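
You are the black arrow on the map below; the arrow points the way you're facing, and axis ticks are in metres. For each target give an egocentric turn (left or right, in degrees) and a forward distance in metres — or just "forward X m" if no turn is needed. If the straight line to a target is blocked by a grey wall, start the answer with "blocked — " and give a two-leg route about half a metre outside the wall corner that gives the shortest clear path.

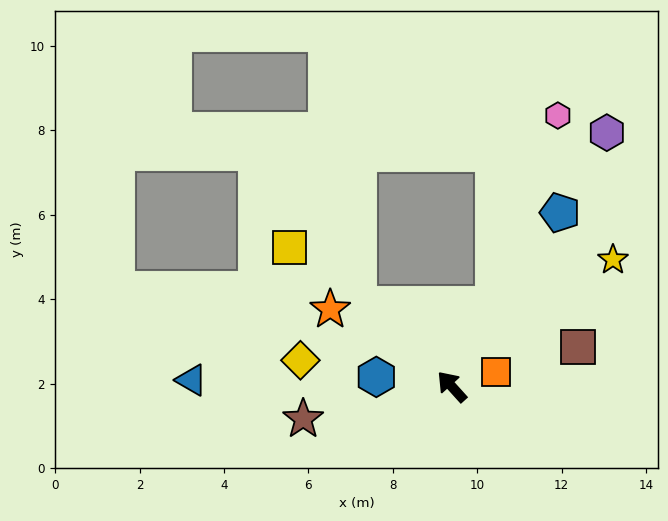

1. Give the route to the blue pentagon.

turn right 74°, forward 4.9 m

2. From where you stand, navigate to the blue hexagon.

turn left 41°, forward 1.8 m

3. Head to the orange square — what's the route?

turn right 114°, forward 1.1 m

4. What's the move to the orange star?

turn left 16°, forward 3.4 m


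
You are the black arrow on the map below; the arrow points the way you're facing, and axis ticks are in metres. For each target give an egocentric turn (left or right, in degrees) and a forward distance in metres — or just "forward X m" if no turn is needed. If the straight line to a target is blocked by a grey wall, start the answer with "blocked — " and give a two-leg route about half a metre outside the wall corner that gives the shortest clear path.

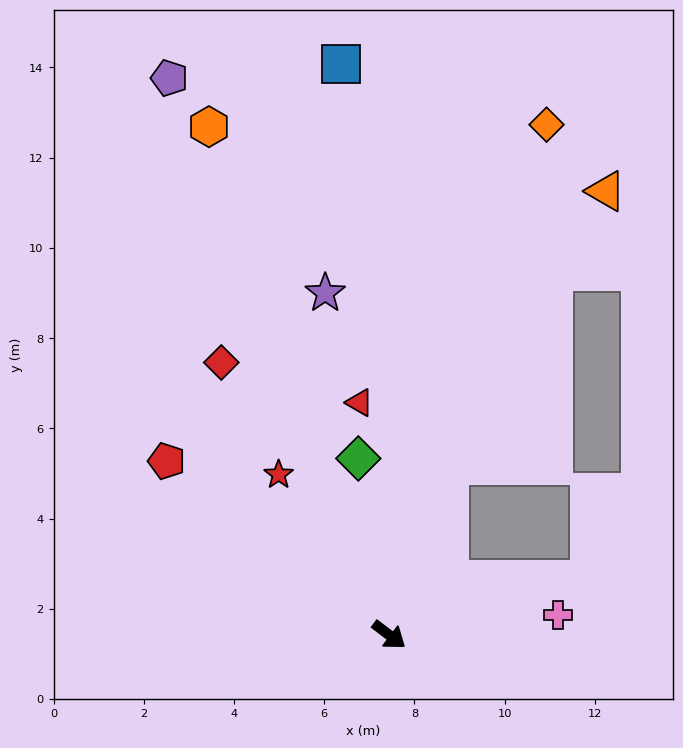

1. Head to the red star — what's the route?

turn left 162°, forward 4.3 m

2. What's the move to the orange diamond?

turn left 110°, forward 11.8 m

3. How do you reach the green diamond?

turn left 137°, forward 4.0 m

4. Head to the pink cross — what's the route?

turn left 44°, forward 3.8 m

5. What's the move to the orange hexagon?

turn left 147°, forward 12.0 m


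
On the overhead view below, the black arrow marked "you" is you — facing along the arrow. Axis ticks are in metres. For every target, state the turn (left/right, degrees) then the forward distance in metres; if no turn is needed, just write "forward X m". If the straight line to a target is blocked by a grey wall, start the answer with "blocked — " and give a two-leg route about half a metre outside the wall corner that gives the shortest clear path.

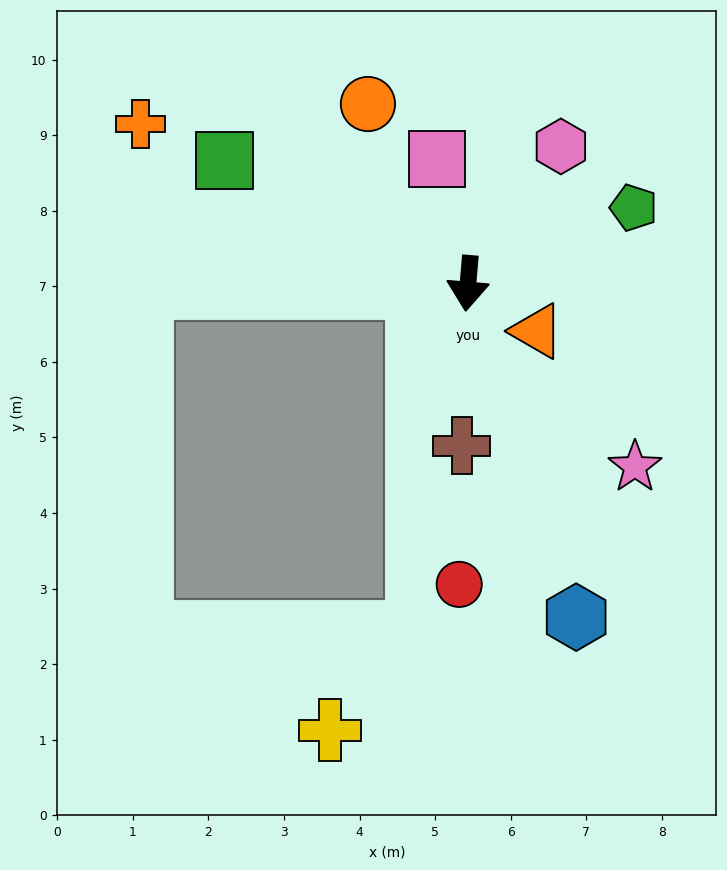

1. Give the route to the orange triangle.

turn left 60°, forward 1.1 m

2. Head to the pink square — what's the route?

turn right 161°, forward 1.7 m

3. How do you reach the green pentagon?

turn left 119°, forward 2.4 m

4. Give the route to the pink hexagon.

turn left 151°, forward 2.2 m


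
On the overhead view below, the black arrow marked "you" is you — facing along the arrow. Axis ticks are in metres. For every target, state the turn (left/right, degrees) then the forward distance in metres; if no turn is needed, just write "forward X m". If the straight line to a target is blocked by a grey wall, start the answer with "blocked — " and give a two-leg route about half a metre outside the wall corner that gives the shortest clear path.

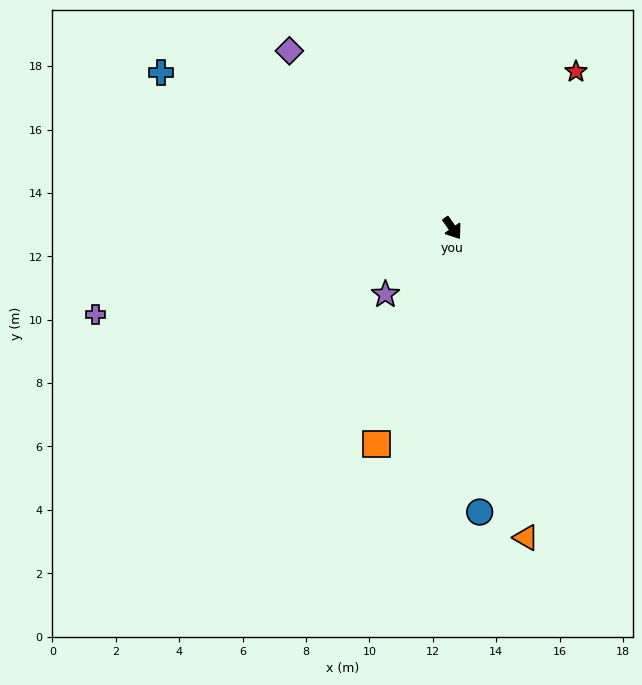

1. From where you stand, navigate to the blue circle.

turn right 29°, forward 9.0 m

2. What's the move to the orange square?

turn right 54°, forward 7.2 m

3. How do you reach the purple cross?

turn right 111°, forward 11.6 m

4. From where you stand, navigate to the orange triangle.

turn right 22°, forward 10.0 m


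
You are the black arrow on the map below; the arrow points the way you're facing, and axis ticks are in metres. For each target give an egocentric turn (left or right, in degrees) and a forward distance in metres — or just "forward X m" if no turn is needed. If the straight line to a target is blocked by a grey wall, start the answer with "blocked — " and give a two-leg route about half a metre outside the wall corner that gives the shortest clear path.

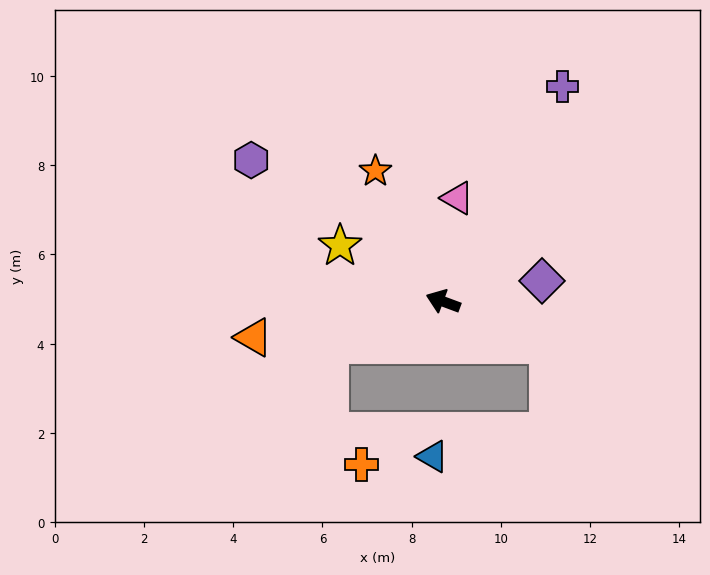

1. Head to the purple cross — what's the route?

turn right 99°, forward 5.5 m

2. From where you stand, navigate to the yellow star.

turn right 8°, forward 2.6 m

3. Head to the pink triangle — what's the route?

turn right 77°, forward 2.3 m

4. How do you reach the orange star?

turn right 42°, forward 3.3 m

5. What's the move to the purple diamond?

turn right 148°, forward 2.3 m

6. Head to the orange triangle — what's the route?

turn left 31°, forward 4.3 m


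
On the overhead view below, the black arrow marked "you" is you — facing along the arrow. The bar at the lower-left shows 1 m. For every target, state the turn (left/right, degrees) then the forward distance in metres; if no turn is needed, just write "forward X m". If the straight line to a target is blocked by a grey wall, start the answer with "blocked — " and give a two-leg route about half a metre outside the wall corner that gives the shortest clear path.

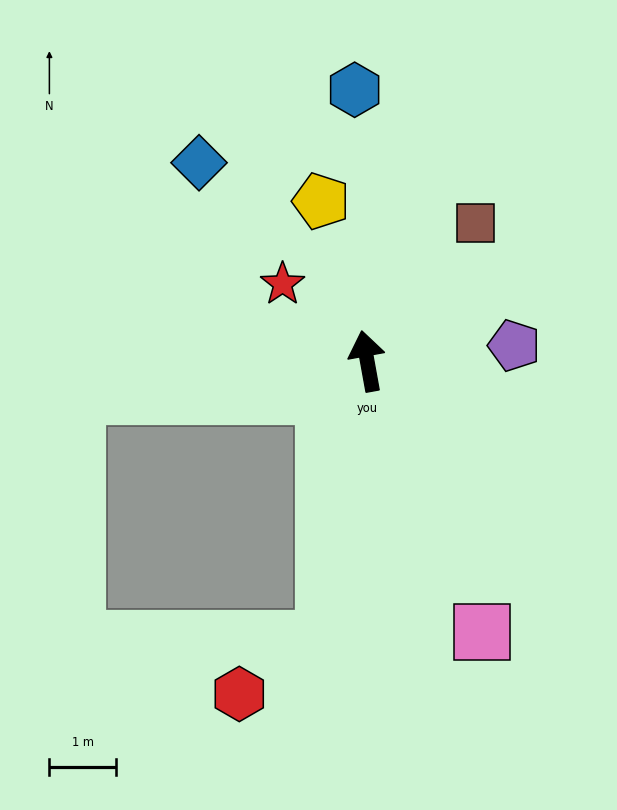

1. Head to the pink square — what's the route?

turn right 167°, forward 4.4 m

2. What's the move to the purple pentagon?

turn right 94°, forward 2.2 m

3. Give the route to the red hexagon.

blocked — turn left 161°, forward 4.2 m, then turn right 49°, forward 1.5 m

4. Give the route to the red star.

turn left 37°, forward 1.7 m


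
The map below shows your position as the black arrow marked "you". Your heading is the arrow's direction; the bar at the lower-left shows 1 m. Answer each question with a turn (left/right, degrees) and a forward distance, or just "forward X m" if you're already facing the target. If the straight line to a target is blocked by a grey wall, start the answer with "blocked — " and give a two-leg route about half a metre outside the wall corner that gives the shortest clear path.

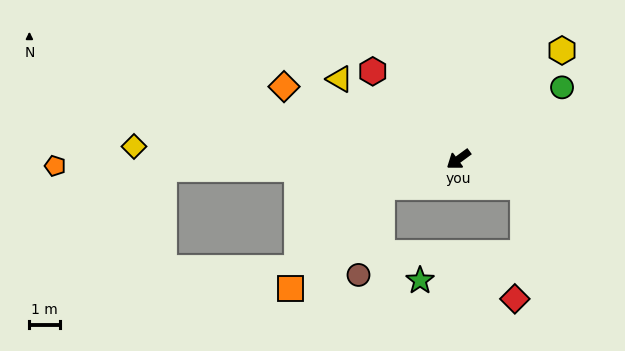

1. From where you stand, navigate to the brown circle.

blocked — turn right 16°, forward 2.6 m, then turn left 54°, forward 3.0 m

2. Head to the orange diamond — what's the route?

turn right 59°, forward 6.2 m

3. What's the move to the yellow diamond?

turn right 39°, forward 10.6 m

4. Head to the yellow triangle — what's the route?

turn right 70°, forward 4.7 m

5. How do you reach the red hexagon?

turn right 82°, forward 4.0 m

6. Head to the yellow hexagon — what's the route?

turn right 170°, forward 4.9 m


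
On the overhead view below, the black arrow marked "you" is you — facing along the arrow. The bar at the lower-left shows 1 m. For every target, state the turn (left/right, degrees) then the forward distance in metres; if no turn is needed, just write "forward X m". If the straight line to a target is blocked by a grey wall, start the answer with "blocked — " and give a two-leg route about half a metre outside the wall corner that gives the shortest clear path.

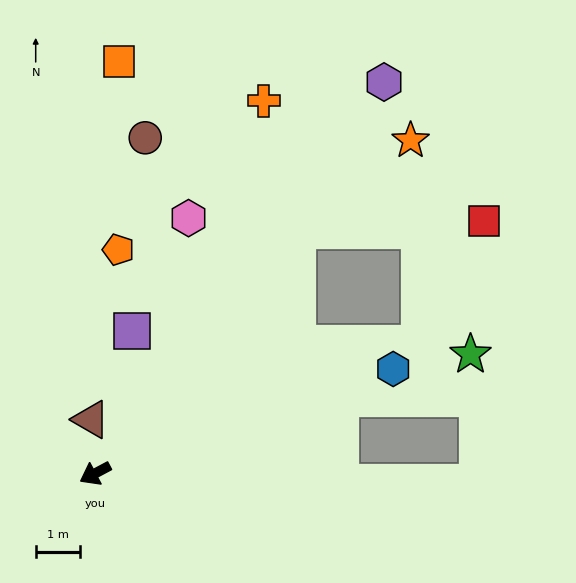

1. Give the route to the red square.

blocked — turn right 158°, forward 7.1 m, then turn right 47°, forward 4.2 m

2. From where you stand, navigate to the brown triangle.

turn right 114°, forward 1.2 m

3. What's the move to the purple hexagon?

turn right 154°, forward 11.0 m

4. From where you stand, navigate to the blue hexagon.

turn left 171°, forward 7.1 m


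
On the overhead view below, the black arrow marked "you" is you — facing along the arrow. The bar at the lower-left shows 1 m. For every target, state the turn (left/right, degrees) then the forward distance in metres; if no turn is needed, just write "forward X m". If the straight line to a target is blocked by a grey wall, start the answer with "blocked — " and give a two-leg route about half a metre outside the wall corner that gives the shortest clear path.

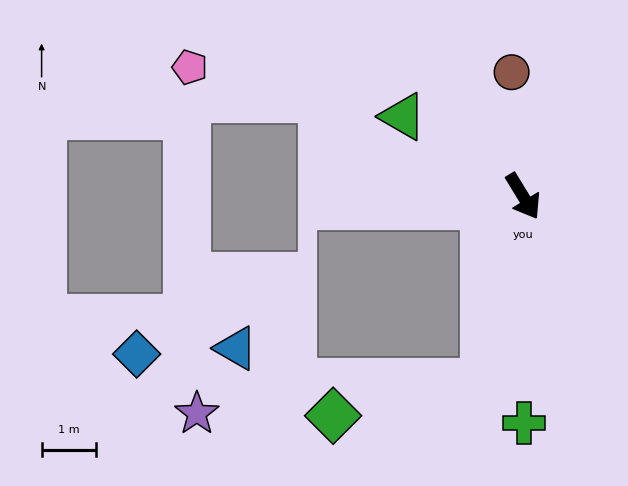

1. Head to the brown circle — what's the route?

turn left 154°, forward 2.3 m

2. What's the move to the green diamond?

blocked — turn right 43°, forward 3.5 m, then turn right 66°, forward 2.8 m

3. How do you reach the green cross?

turn right 31°, forward 4.2 m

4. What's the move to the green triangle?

turn right 155°, forward 2.7 m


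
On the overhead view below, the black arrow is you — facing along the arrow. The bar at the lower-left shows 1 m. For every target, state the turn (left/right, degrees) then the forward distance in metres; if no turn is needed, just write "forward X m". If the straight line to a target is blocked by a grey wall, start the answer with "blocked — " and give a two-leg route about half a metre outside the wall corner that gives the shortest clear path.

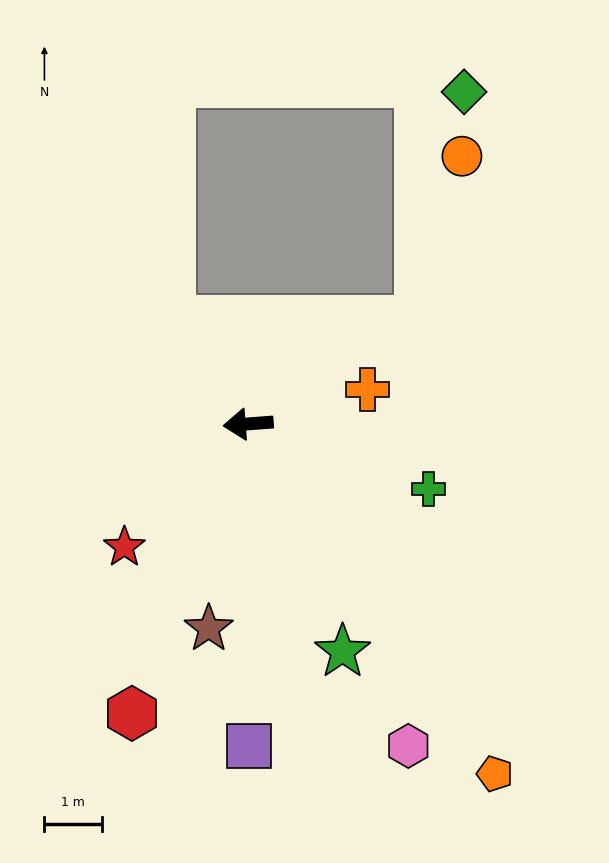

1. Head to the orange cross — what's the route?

turn right 168°, forward 2.2 m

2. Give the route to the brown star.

turn left 75°, forward 3.6 m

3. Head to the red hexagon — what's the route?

turn left 64°, forward 5.4 m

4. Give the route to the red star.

turn left 41°, forward 3.0 m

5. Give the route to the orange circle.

blocked — turn right 153°, forward 3.5 m, then turn left 44°, forward 2.9 m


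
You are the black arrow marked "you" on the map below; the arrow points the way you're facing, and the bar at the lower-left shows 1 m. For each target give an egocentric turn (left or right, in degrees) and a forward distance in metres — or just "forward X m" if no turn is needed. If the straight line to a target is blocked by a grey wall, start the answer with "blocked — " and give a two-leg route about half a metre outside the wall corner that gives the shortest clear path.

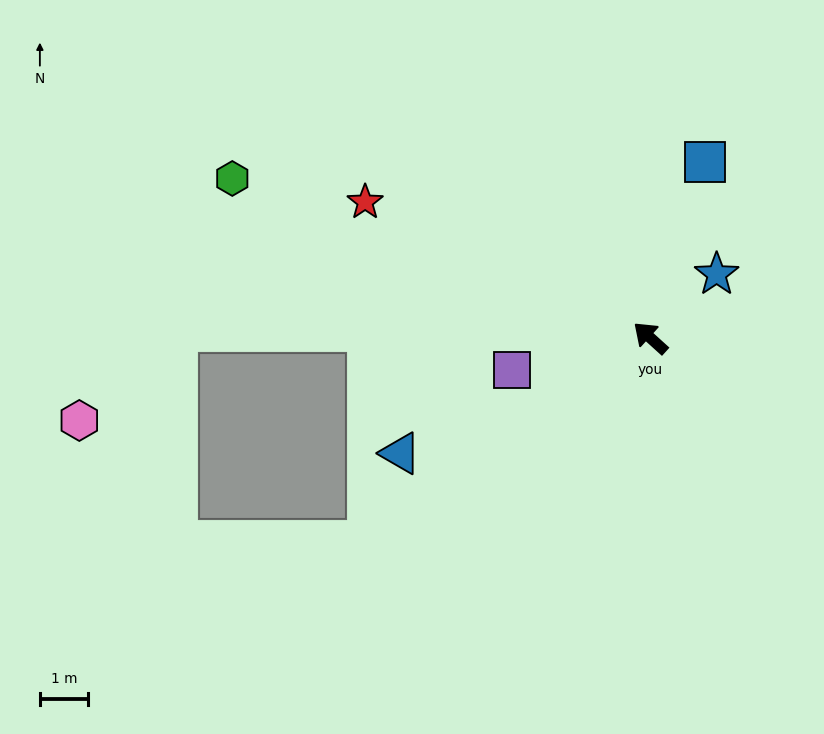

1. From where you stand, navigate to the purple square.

turn left 55°, forward 2.9 m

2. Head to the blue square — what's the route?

turn right 65°, forward 3.8 m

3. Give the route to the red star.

turn left 17°, forward 6.6 m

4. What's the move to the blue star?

turn right 94°, forward 1.9 m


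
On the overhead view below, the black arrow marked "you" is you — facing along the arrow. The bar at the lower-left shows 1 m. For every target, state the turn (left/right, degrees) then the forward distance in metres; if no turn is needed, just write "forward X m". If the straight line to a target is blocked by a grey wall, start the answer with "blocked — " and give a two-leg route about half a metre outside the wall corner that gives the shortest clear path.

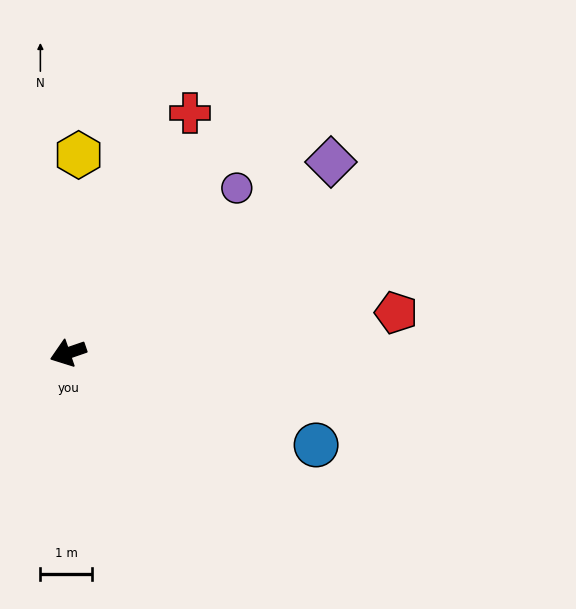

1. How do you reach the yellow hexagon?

turn right 112°, forward 3.9 m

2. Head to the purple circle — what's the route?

turn right 155°, forward 4.6 m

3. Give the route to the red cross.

turn right 136°, forward 5.2 m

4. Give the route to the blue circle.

turn left 141°, forward 5.1 m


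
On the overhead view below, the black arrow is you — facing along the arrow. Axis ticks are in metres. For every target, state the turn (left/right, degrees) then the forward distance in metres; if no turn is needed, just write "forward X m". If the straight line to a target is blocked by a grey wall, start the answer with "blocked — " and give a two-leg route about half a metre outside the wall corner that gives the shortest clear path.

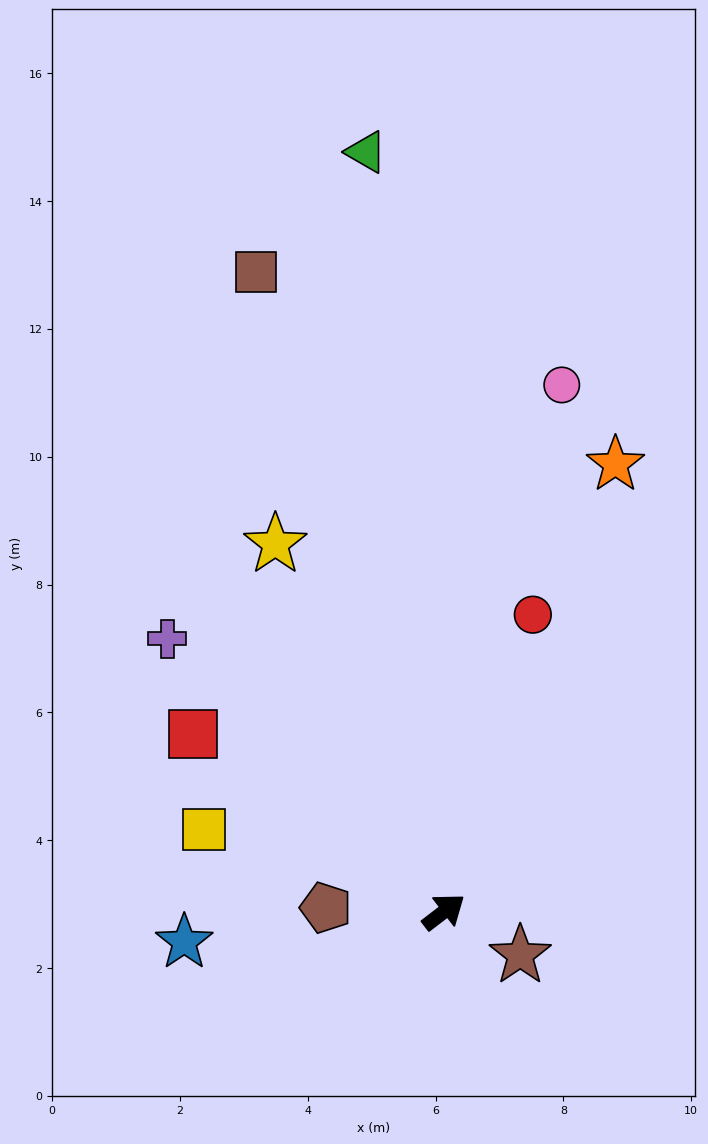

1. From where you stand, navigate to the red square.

turn left 107°, forward 4.8 m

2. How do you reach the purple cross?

turn left 98°, forward 6.1 m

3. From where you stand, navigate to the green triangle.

turn left 58°, forward 11.9 m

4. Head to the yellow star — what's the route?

turn left 77°, forward 6.3 m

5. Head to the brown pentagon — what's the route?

turn left 141°, forward 1.8 m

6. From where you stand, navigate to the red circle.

turn left 36°, forward 4.9 m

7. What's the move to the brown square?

turn left 69°, forward 10.4 m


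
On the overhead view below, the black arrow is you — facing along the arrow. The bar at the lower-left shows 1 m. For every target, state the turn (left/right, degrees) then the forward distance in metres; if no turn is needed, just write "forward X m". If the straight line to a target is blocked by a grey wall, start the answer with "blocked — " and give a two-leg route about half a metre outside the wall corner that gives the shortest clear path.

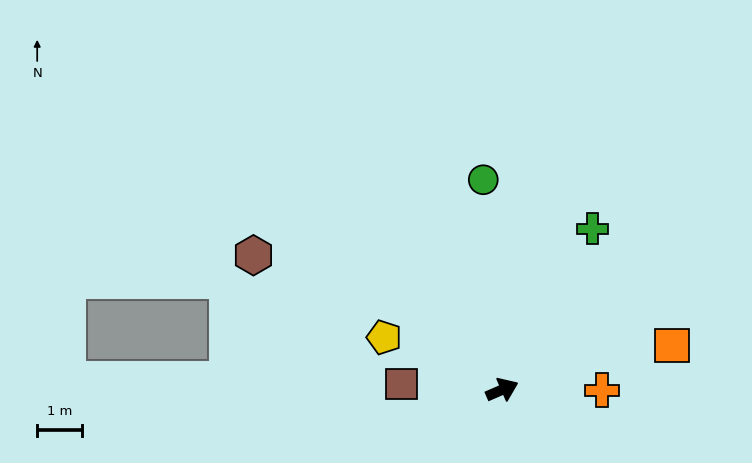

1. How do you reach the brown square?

turn left 153°, forward 2.3 m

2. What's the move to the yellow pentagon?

turn left 133°, forward 2.9 m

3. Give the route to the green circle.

turn left 72°, forward 4.7 m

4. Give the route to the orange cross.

turn right 24°, forward 2.2 m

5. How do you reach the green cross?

turn left 37°, forward 4.1 m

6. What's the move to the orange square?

turn right 9°, forward 3.9 m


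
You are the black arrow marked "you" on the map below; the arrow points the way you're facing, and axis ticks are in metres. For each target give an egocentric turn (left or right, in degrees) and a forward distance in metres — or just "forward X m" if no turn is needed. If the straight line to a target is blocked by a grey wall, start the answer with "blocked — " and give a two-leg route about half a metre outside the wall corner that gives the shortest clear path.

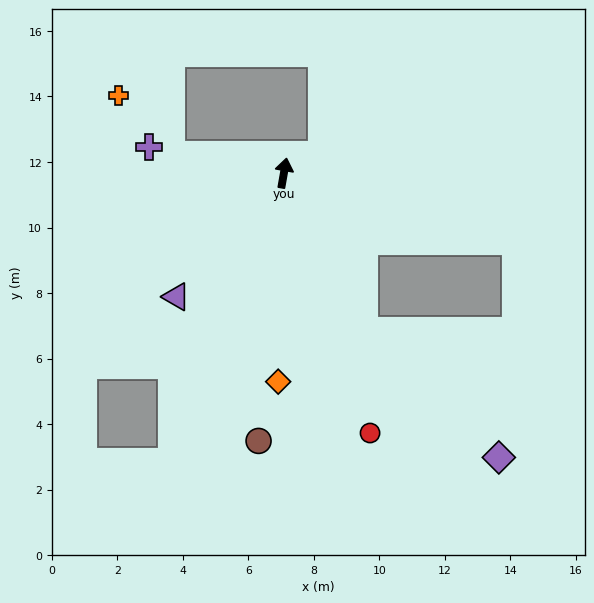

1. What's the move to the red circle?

turn right 152°, forward 8.4 m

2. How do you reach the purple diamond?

blocked — turn right 143°, forward 5.4 m, then turn left 20°, forward 5.6 m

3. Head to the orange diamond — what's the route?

turn right 172°, forward 6.4 m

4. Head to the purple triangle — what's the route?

turn left 149°, forward 5.0 m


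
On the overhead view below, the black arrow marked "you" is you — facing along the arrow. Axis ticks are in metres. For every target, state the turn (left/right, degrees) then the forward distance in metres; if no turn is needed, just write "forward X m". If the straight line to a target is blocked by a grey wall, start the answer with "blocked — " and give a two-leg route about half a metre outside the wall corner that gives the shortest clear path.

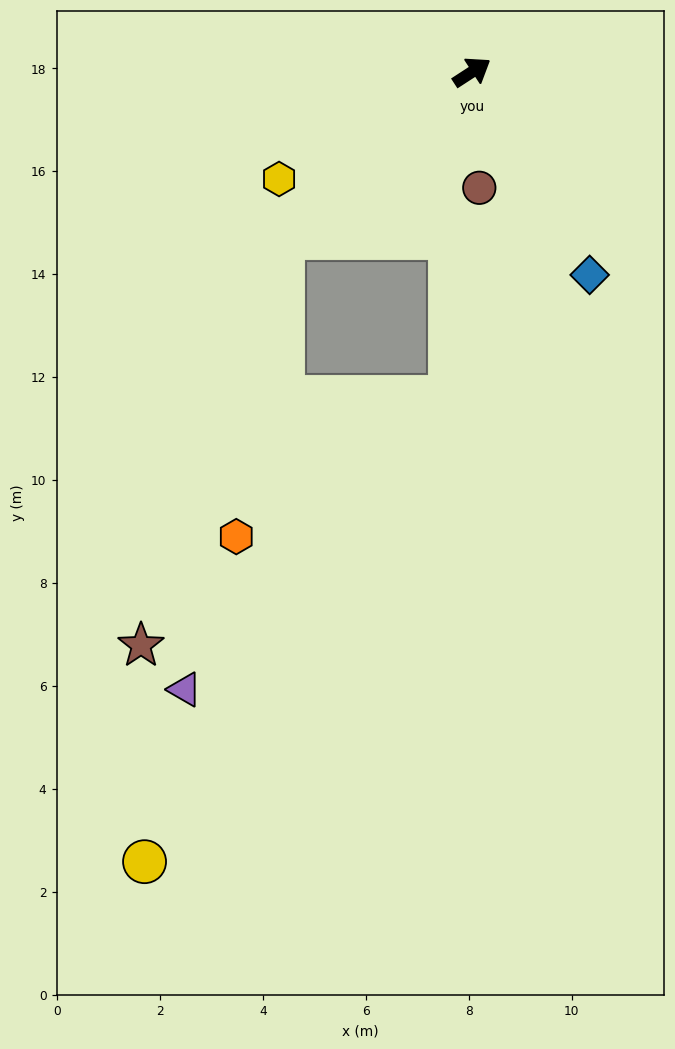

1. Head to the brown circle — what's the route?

turn right 119°, forward 2.3 m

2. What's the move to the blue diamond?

turn right 93°, forward 4.6 m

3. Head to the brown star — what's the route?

blocked — turn right 172°, forward 4.9 m, then turn left 30°, forward 8.4 m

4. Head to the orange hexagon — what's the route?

blocked — turn right 172°, forward 4.9 m, then turn left 40°, forward 5.9 m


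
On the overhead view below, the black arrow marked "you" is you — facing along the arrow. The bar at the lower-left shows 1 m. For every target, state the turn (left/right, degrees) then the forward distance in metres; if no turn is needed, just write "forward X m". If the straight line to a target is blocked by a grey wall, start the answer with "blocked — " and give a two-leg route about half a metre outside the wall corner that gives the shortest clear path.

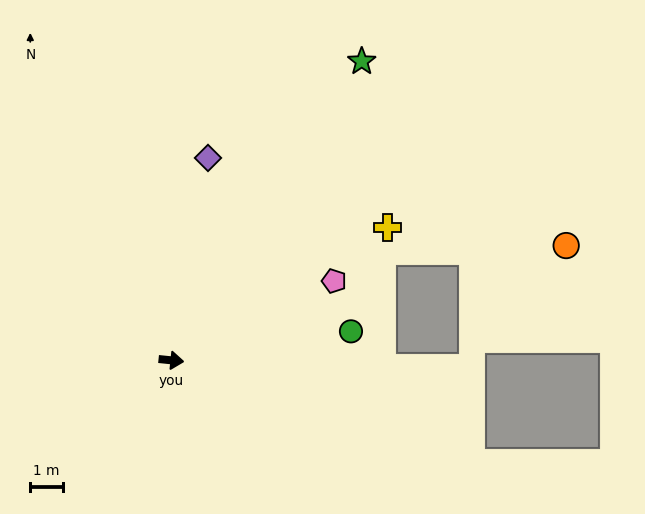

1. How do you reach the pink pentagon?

turn left 32°, forward 5.6 m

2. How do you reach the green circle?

turn left 15°, forward 5.6 m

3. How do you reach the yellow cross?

turn left 37°, forward 7.8 m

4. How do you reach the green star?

turn left 63°, forward 11.0 m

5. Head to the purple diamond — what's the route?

turn left 86°, forward 6.4 m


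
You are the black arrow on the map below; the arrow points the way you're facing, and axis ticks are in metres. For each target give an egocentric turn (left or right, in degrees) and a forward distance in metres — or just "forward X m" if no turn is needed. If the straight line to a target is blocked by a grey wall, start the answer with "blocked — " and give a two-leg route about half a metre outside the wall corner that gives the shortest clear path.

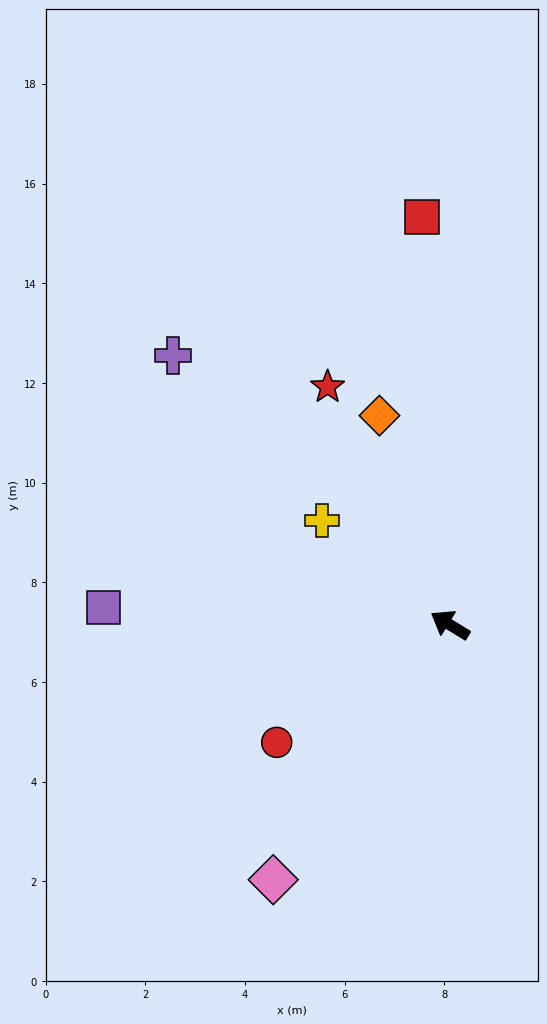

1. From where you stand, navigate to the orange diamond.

turn right 40°, forward 4.4 m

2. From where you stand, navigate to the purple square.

turn left 29°, forward 7.0 m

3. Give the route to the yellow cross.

turn right 8°, forward 3.3 m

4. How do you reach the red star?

turn right 31°, forward 5.4 m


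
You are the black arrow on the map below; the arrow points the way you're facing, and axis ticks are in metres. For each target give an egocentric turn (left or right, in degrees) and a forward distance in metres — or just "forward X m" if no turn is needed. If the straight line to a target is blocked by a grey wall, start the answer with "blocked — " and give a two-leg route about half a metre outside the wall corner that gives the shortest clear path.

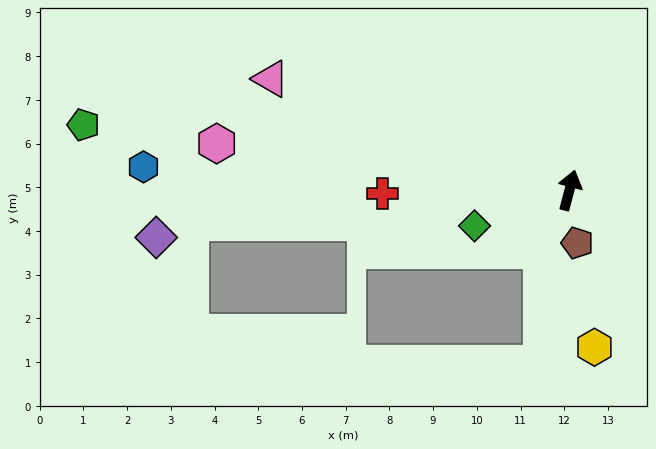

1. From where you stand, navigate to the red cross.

turn left 106°, forward 4.3 m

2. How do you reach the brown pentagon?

turn right 157°, forward 1.2 m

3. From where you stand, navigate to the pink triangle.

turn left 84°, forward 7.3 m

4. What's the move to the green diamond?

turn left 125°, forward 2.3 m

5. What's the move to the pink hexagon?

turn left 97°, forward 8.1 m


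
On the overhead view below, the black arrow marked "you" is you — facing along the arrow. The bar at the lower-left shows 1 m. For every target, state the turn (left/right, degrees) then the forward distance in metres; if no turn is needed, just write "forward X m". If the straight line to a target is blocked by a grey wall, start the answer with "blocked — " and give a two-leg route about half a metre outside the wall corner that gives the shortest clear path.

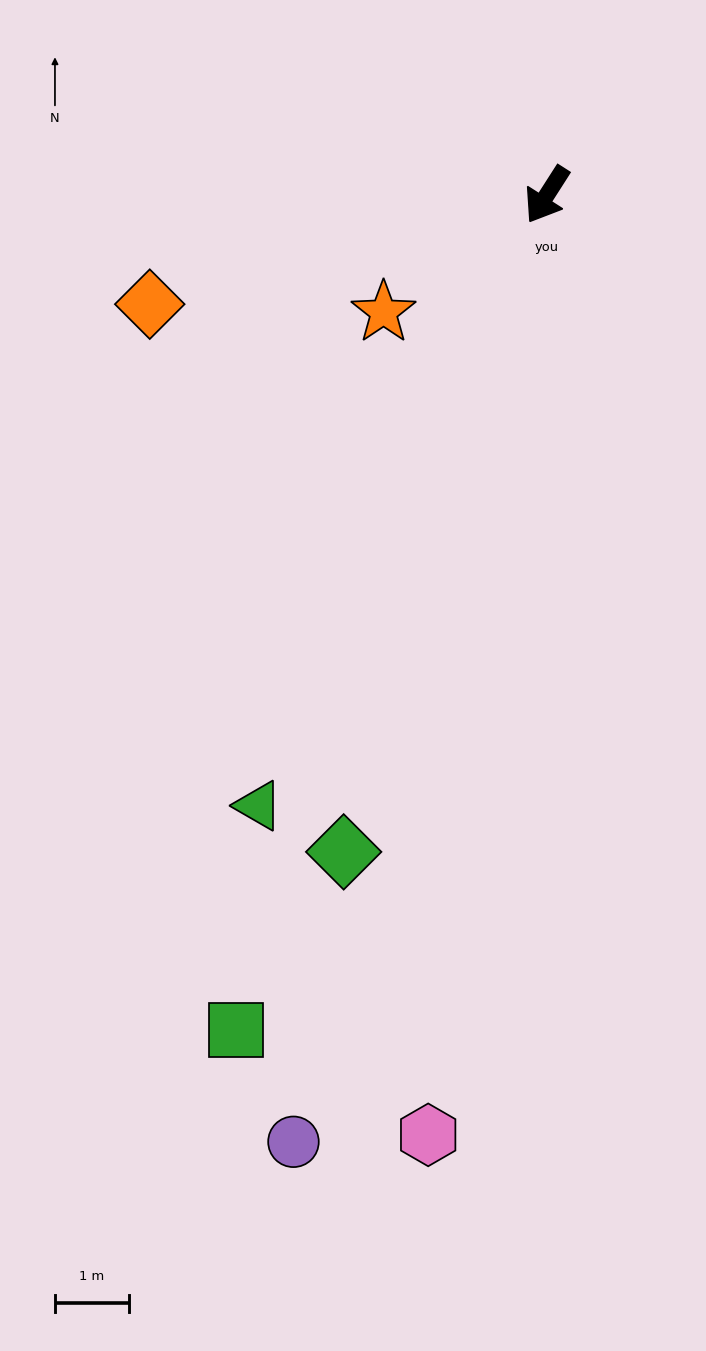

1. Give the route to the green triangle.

turn left 7°, forward 9.1 m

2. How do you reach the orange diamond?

turn right 42°, forward 5.5 m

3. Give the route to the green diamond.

turn left 15°, forward 9.3 m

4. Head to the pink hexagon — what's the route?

turn left 25°, forward 12.8 m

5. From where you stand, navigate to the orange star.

turn right 22°, forward 2.7 m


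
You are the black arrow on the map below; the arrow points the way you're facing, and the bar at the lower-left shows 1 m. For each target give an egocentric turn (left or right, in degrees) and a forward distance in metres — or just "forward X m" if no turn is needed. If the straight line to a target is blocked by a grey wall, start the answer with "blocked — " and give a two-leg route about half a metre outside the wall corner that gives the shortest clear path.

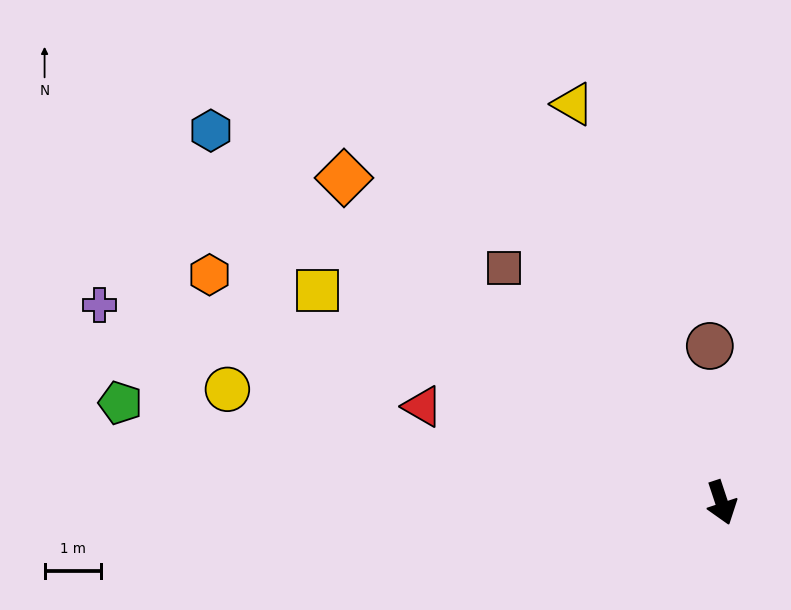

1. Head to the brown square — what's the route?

turn right 155°, forward 5.7 m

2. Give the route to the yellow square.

turn right 136°, forward 8.1 m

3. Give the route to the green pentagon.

turn right 118°, forward 10.8 m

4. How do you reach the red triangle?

turn right 126°, forward 5.6 m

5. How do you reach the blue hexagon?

turn right 144°, forward 11.2 m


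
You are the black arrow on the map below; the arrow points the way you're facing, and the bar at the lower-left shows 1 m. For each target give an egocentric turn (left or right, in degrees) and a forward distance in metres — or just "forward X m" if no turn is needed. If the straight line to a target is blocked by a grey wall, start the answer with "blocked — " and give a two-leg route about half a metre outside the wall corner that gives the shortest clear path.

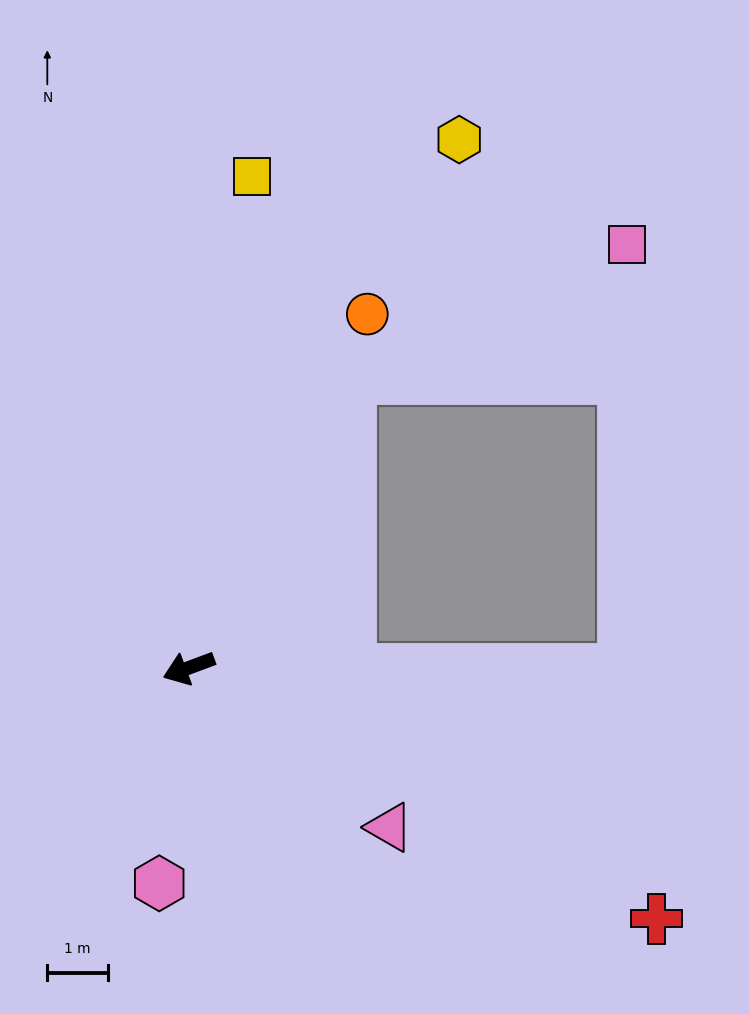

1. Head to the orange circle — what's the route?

turn right 137°, forward 6.6 m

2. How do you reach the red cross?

turn left 131°, forward 8.8 m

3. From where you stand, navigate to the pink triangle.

turn left 121°, forward 4.2 m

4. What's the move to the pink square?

blocked — turn right 140°, forward 5.5 m, then turn right 35°, forward 5.1 m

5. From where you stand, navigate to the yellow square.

turn right 118°, forward 8.2 m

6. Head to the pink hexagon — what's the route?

turn left 62°, forward 3.6 m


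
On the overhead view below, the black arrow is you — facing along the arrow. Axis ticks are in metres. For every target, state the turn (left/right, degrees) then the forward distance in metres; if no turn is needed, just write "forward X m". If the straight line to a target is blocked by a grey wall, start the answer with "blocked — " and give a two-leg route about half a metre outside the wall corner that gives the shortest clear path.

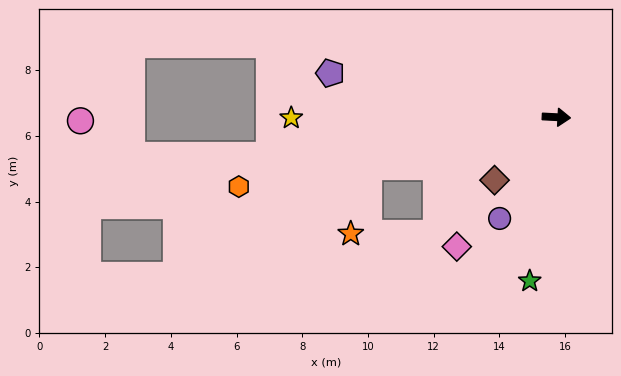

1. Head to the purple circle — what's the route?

turn right 116°, forward 3.5 m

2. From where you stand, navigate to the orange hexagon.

turn right 165°, forward 9.9 m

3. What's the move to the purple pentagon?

turn left 172°, forward 7.0 m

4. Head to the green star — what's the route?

turn right 96°, forward 5.1 m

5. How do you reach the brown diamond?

turn right 131°, forward 2.7 m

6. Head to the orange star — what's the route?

blocked — turn right 162°, forward 5.9 m, then turn left 60°, forward 2.1 m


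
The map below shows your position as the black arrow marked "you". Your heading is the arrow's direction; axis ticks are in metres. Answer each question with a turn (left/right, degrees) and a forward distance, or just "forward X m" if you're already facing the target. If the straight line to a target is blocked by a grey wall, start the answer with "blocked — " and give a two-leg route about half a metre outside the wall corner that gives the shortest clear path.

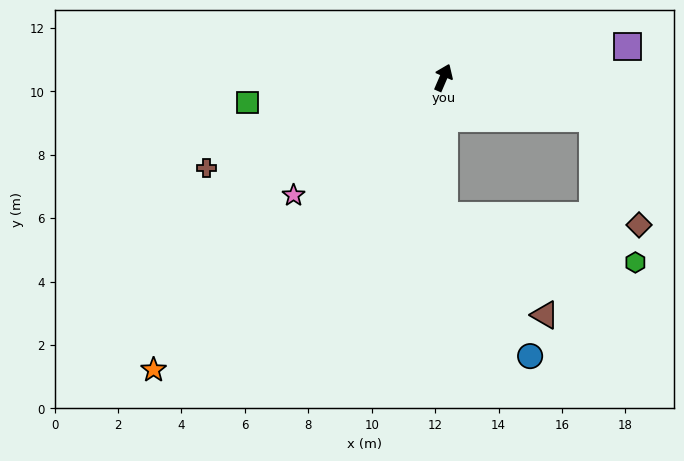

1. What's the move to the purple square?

turn right 57°, forward 5.9 m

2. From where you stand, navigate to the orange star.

turn left 159°, forward 13.0 m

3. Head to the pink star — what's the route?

turn left 151°, forward 6.0 m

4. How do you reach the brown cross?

turn left 134°, forward 8.0 m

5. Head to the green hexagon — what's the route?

blocked — turn right 156°, forward 4.3 m, then turn left 75°, forward 6.2 m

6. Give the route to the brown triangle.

blocked — turn right 156°, forward 4.3 m, then turn left 44°, forward 4.5 m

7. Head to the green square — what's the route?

turn left 120°, forward 6.2 m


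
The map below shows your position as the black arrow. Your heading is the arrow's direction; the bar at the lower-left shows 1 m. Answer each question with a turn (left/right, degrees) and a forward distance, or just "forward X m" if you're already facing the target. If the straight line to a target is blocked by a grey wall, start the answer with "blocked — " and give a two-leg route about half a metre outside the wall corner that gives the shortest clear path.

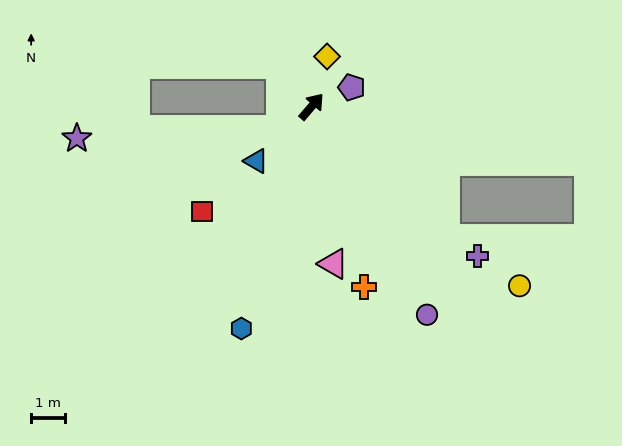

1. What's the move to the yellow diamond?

turn left 23°, forward 1.5 m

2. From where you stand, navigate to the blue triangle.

turn left 175°, forward 2.3 m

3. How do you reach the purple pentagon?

turn right 24°, forward 1.3 m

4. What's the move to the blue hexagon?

turn right 157°, forward 6.9 m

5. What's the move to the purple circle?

turn right 110°, forward 7.0 m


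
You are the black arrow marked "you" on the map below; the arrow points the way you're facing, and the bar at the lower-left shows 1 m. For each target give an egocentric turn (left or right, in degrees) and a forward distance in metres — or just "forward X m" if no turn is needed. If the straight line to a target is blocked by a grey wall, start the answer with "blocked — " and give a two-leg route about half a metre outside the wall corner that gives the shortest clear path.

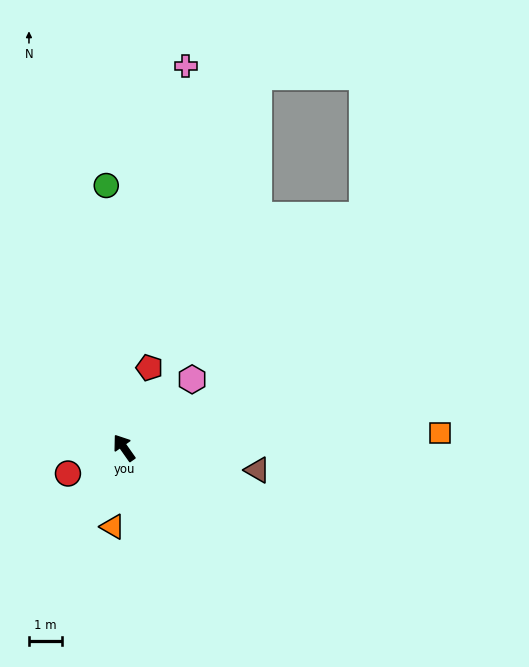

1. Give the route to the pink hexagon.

turn right 80°, forward 2.9 m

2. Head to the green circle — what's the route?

turn right 31°, forward 8.0 m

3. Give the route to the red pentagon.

turn right 53°, forward 2.6 m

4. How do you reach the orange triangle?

turn left 137°, forward 2.4 m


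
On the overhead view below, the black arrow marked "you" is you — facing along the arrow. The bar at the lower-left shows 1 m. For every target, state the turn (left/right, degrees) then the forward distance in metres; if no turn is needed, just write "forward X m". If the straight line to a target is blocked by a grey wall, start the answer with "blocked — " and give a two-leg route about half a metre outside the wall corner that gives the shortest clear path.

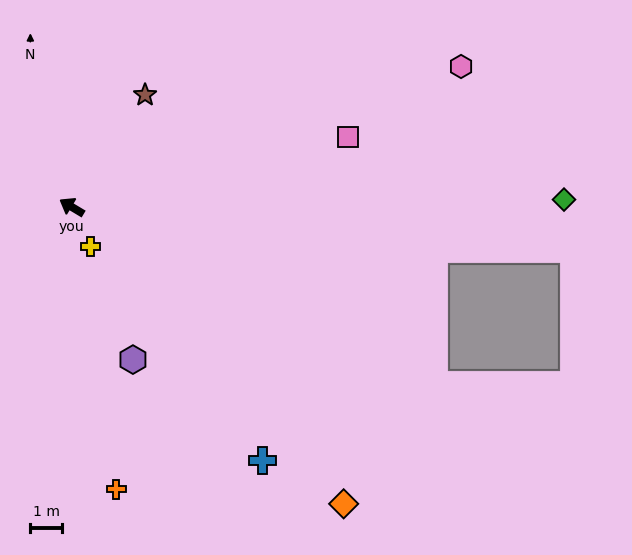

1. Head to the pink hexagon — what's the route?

turn right 129°, forward 12.9 m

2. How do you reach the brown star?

turn right 92°, forward 4.2 m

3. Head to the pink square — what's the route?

turn right 135°, forward 8.9 m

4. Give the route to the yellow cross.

turn left 147°, forward 1.4 m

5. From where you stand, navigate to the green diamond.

turn right 148°, forward 15.4 m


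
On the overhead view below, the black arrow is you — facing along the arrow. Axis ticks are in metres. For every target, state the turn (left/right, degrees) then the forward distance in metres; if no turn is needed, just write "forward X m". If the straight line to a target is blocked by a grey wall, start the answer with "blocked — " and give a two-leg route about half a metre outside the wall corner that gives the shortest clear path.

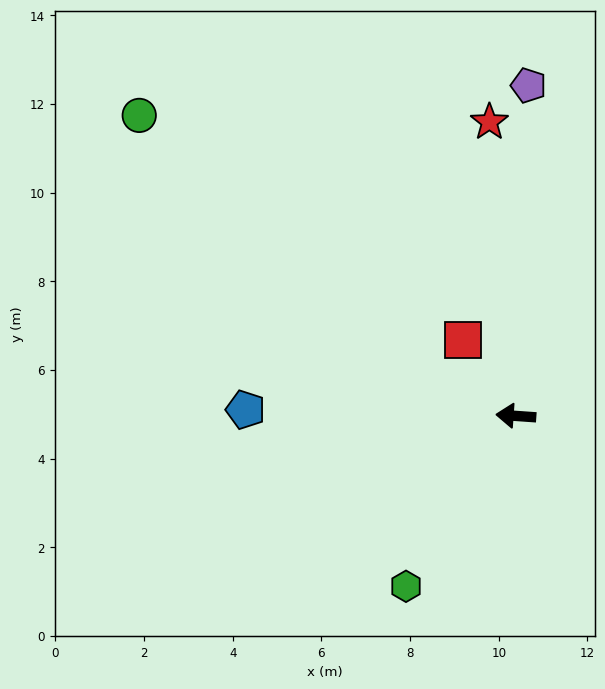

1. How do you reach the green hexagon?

turn left 61°, forward 4.6 m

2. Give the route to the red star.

turn right 81°, forward 6.7 m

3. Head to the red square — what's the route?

turn right 51°, forward 2.1 m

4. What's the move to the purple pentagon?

turn right 88°, forward 7.5 m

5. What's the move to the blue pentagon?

turn left 3°, forward 6.1 m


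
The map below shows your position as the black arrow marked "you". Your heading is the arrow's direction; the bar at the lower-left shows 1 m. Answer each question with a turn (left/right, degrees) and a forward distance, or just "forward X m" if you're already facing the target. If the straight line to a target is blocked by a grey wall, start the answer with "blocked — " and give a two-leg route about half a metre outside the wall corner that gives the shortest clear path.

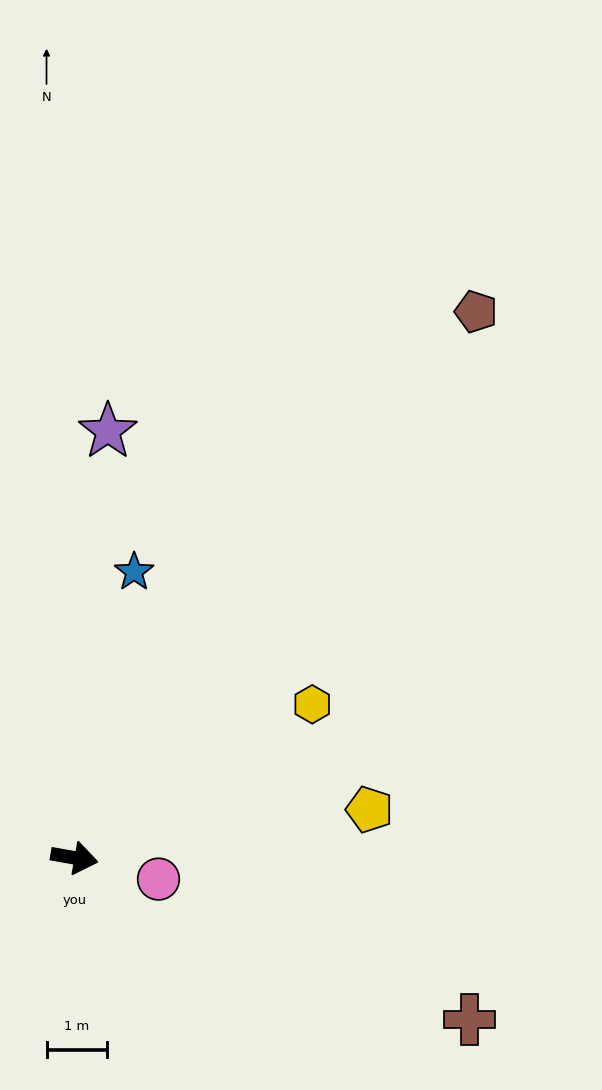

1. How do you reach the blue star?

turn left 88°, forward 4.9 m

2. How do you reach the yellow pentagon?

turn left 19°, forward 5.0 m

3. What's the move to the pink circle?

turn right 4°, forward 1.4 m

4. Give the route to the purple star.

turn left 96°, forward 7.1 m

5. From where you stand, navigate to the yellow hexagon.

turn left 43°, forward 4.7 m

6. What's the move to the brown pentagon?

turn left 64°, forward 11.3 m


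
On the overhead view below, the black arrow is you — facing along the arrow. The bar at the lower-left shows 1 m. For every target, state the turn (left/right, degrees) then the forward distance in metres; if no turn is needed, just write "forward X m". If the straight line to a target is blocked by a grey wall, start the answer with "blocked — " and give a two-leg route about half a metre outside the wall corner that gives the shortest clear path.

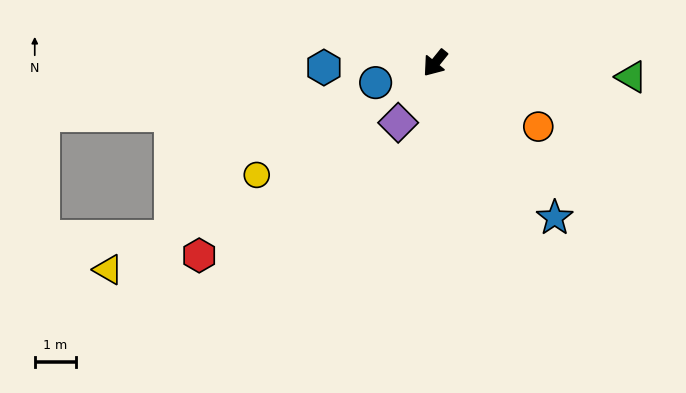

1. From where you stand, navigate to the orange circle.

turn left 97°, forward 3.0 m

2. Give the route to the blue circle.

turn right 33°, forward 1.5 m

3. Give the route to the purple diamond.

turn left 7°, forward 1.7 m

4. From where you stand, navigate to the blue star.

turn left 77°, forward 4.8 m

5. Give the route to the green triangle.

turn left 125°, forward 4.8 m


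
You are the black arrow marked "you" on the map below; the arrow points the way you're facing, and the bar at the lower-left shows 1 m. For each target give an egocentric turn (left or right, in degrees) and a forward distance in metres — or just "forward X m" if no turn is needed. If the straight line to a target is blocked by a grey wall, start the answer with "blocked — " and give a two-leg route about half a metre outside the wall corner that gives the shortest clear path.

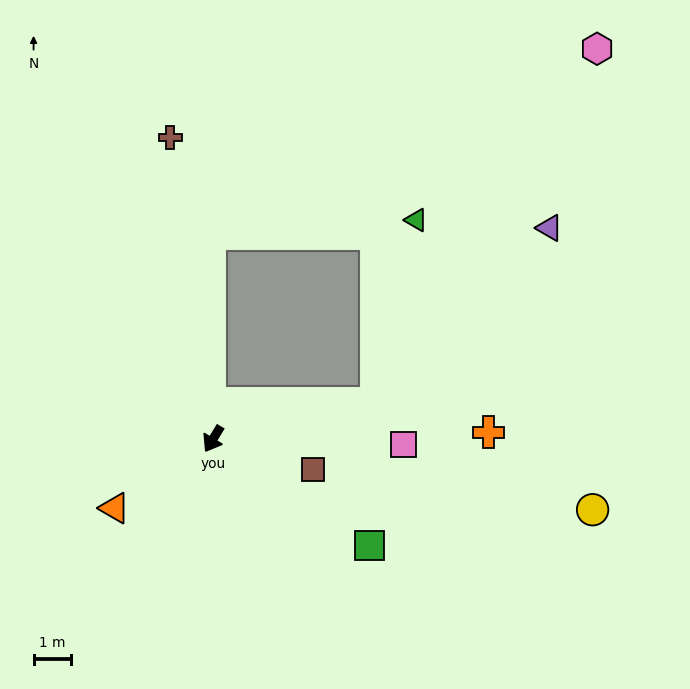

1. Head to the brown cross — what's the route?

turn right 141°, forward 8.0 m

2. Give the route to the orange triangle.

turn right 24°, forward 3.2 m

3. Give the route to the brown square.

turn left 104°, forward 2.8 m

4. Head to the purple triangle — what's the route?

blocked — turn left 134°, forward 4.4 m, then turn left 33°, forward 6.5 m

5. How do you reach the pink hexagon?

blocked — turn left 134°, forward 4.4 m, then turn left 45°, forward 11.0 m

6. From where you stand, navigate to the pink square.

turn left 120°, forward 5.0 m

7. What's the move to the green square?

turn left 87°, forward 5.0 m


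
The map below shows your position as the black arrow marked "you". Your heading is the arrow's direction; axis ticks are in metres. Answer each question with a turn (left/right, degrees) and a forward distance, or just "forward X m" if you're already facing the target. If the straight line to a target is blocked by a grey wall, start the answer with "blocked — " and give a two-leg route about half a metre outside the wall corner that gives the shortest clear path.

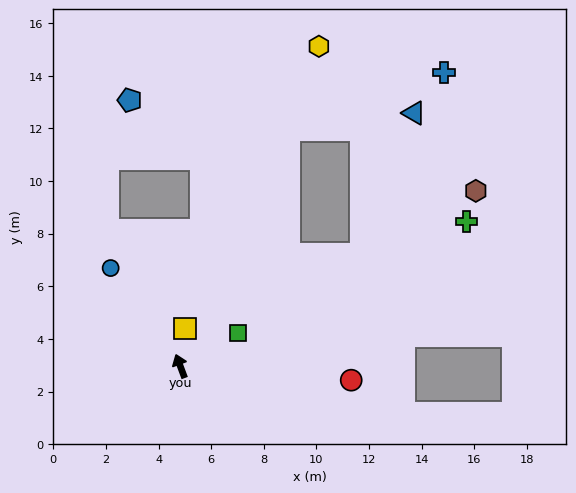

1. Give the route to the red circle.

turn right 115°, forward 6.5 m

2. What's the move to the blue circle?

turn left 15°, forward 4.6 m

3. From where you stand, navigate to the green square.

turn right 81°, forward 2.5 m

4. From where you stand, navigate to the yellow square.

turn right 28°, forward 1.4 m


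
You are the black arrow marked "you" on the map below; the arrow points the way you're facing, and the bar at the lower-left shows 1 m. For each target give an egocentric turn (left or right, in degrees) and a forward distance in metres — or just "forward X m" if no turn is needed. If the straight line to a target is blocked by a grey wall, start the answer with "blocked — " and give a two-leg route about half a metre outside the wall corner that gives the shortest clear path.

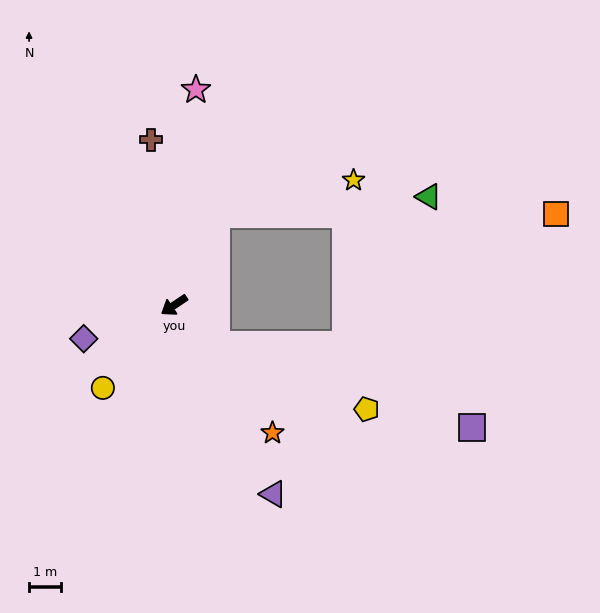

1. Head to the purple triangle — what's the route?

turn left 84°, forward 6.8 m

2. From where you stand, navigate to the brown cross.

turn right 116°, forward 5.3 m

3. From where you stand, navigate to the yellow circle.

turn left 15°, forward 3.5 m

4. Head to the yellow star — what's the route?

blocked — turn right 149°, forward 3.2 m, then turn right 51°, forward 4.5 m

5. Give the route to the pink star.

turn right 130°, forward 6.9 m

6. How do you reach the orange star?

turn left 94°, forward 5.1 m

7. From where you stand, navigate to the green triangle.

blocked — turn right 149°, forward 3.2 m, then turn right 60°, forward 6.7 m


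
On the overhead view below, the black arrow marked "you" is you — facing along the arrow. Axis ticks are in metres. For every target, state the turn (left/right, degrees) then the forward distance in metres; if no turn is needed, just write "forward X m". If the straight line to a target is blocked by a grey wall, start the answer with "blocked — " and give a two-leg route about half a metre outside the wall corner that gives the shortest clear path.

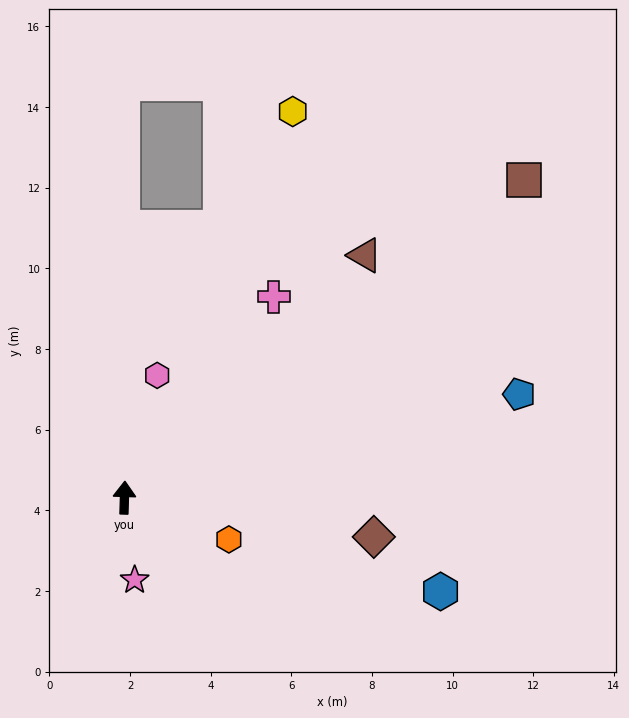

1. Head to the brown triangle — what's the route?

turn right 43°, forward 8.5 m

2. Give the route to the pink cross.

turn right 35°, forward 6.2 m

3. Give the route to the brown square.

turn right 50°, forward 12.6 m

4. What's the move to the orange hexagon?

turn right 110°, forward 2.8 m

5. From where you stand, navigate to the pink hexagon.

turn right 13°, forward 3.1 m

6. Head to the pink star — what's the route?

turn right 171°, forward 2.1 m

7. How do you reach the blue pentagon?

turn right 74°, forward 10.1 m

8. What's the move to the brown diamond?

turn right 97°, forward 6.3 m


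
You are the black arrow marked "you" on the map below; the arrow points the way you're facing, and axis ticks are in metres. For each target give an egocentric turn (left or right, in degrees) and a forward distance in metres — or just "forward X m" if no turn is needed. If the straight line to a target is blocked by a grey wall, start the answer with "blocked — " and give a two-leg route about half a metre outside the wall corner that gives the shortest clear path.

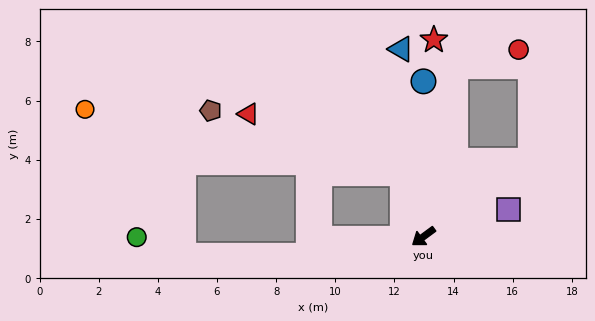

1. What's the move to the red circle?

blocked — turn right 137°, forward 5.9 m, then turn right 64°, forward 2.2 m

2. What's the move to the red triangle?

blocked — turn right 108°, forward 2.2 m, then turn left 50°, forward 5.6 m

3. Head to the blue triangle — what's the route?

turn right 120°, forward 6.4 m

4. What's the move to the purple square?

turn left 161°, forward 3.0 m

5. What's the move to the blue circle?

turn right 126°, forward 5.3 m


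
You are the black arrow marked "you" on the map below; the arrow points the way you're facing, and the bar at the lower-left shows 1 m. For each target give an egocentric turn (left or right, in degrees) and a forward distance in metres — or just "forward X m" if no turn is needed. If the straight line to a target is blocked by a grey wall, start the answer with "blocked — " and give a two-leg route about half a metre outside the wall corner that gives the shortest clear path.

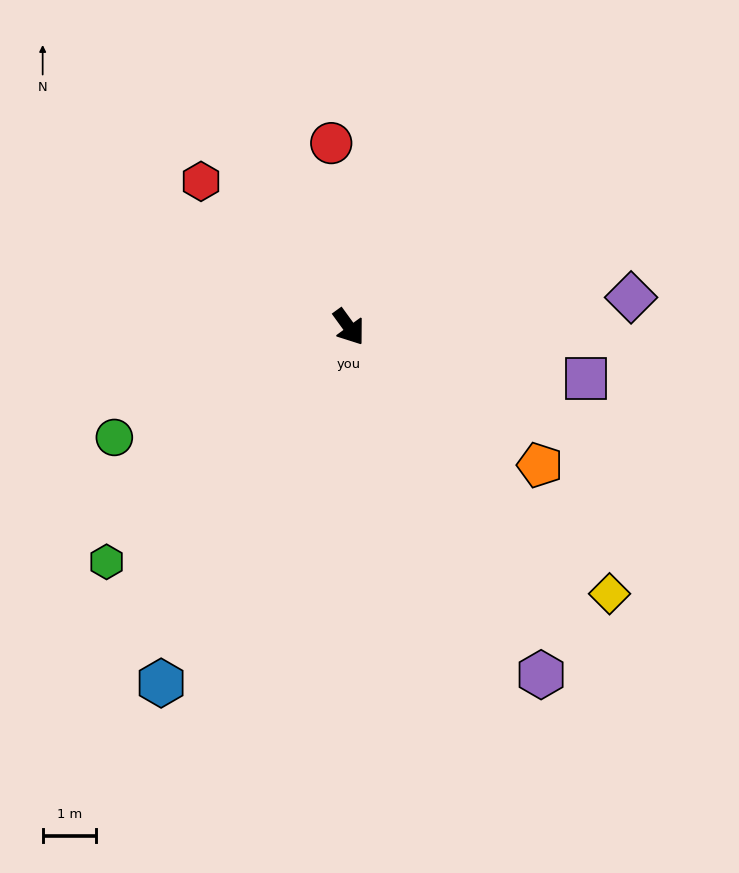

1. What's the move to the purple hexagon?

turn right 7°, forward 7.4 m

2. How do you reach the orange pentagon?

turn left 18°, forward 4.4 m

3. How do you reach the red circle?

turn left 150°, forward 3.4 m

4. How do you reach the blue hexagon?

turn right 64°, forward 7.5 m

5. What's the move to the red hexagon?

turn right 171°, forward 3.9 m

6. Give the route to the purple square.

turn left 42°, forward 4.5 m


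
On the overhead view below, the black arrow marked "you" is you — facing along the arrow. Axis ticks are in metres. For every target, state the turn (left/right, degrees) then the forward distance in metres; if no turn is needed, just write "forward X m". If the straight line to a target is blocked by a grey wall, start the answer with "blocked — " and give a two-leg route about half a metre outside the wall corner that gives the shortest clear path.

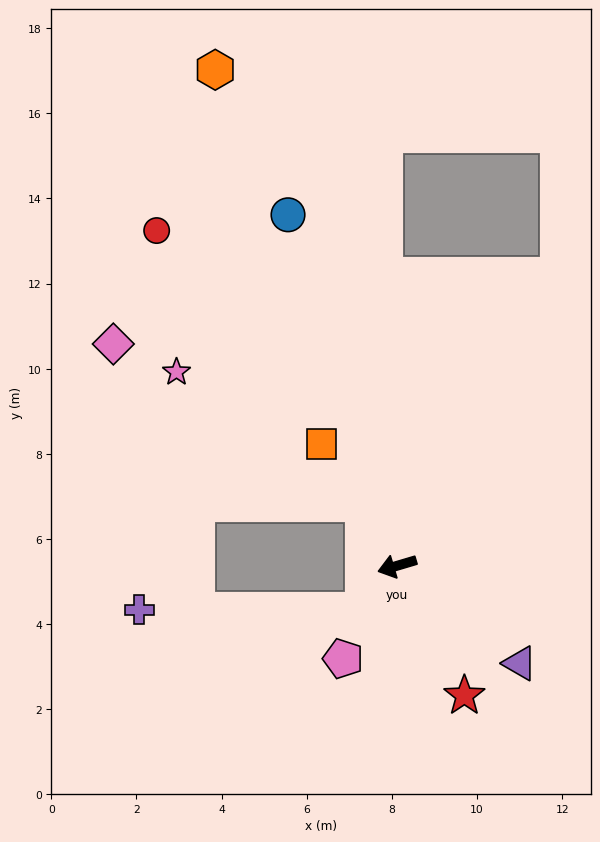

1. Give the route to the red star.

turn left 101°, forward 3.4 m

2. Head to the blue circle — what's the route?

turn right 89°, forward 8.6 m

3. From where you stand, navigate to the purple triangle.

turn left 125°, forward 3.7 m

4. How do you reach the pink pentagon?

turn left 43°, forward 2.5 m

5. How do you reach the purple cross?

blocked — turn left 36°, forward 1.3 m, then turn right 53°, forward 5.3 m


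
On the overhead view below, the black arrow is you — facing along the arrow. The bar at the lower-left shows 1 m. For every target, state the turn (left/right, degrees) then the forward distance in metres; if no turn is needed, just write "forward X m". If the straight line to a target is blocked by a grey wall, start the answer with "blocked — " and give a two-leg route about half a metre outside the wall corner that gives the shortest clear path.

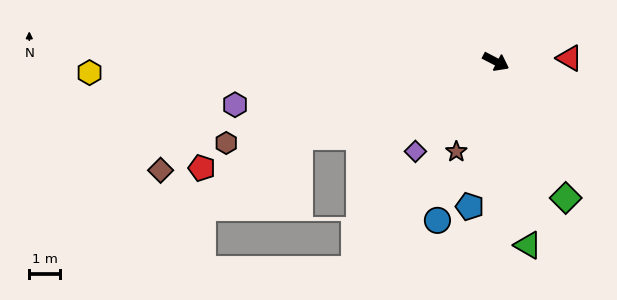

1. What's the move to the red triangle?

turn left 30°, forward 2.4 m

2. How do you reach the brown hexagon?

turn right 136°, forward 9.1 m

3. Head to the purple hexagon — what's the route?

turn right 143°, forward 8.5 m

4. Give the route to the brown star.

turn right 86°, forward 3.2 m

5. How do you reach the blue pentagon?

turn right 73°, forward 4.8 m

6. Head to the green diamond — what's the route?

turn right 35°, forward 4.9 m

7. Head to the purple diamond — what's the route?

turn right 104°, forward 3.9 m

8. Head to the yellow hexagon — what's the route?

turn right 151°, forward 13.1 m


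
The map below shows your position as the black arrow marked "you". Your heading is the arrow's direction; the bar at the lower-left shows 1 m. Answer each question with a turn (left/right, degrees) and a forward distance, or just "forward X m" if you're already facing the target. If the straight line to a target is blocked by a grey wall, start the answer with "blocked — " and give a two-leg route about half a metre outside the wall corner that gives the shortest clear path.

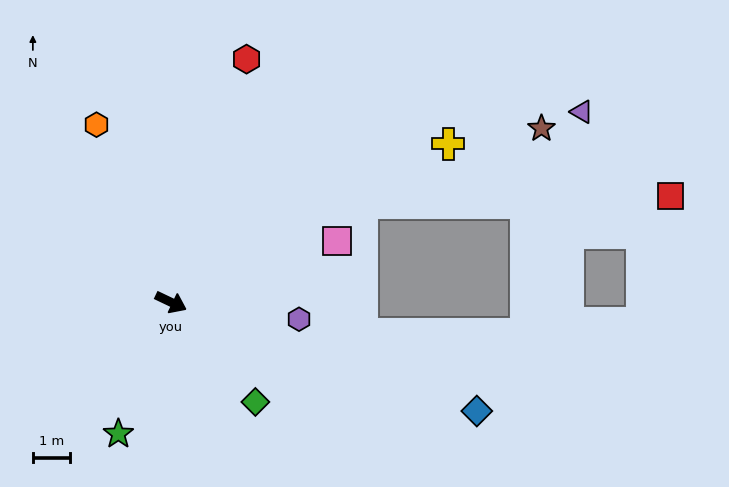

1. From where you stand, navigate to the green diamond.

turn right 24°, forward 3.5 m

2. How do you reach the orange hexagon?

turn left 138°, forward 5.1 m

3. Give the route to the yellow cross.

turn left 55°, forward 8.5 m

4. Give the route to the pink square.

turn left 46°, forward 4.7 m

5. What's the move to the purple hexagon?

turn left 18°, forward 3.5 m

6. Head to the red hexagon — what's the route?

turn left 98°, forward 6.8 m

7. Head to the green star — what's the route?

turn right 86°, forward 3.8 m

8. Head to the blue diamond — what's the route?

turn left 6°, forward 8.7 m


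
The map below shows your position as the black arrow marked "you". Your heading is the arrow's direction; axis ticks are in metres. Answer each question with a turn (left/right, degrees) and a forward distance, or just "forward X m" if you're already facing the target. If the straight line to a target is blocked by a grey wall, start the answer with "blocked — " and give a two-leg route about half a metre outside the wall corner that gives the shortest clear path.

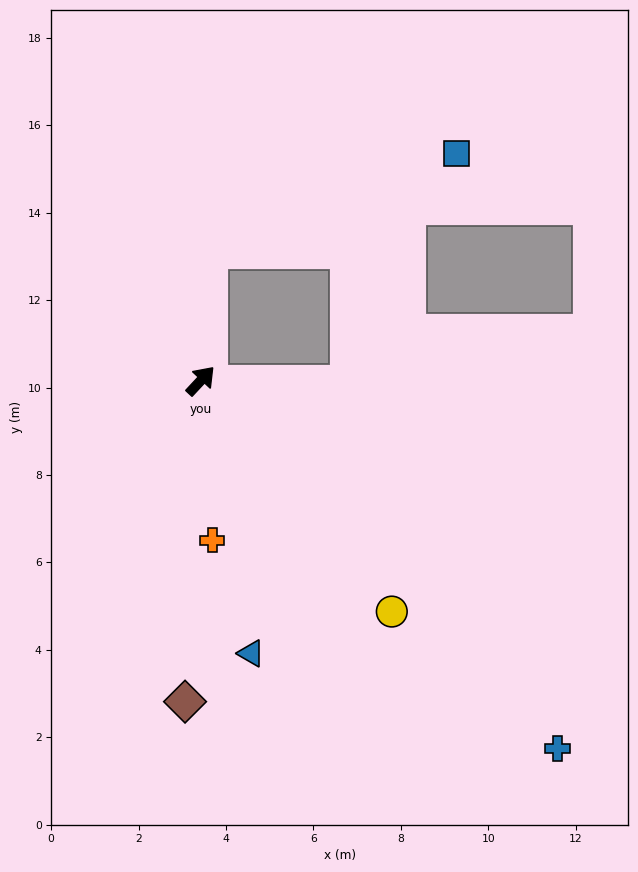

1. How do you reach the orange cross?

turn right 133°, forward 3.7 m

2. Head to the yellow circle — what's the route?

turn right 97°, forward 6.9 m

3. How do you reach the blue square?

blocked — turn left 39°, forward 3.0 m, then turn right 65°, forward 6.1 m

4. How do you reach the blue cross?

turn right 93°, forward 11.7 m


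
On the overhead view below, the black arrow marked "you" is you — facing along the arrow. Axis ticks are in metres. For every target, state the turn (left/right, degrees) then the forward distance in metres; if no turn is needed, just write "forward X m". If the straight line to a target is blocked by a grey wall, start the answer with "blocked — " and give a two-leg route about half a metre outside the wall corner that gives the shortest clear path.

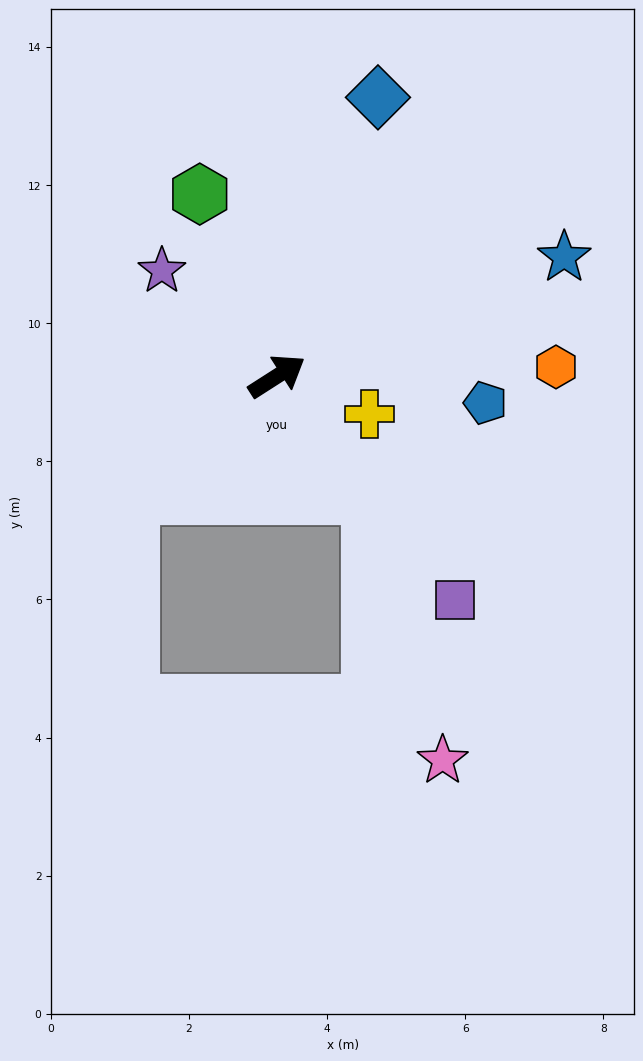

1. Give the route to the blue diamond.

turn left 37°, forward 4.3 m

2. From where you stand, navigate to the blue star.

turn right 10°, forward 4.5 m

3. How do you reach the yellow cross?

turn right 55°, forward 1.5 m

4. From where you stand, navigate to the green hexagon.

turn left 80°, forward 2.9 m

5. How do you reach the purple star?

turn left 105°, forward 2.3 m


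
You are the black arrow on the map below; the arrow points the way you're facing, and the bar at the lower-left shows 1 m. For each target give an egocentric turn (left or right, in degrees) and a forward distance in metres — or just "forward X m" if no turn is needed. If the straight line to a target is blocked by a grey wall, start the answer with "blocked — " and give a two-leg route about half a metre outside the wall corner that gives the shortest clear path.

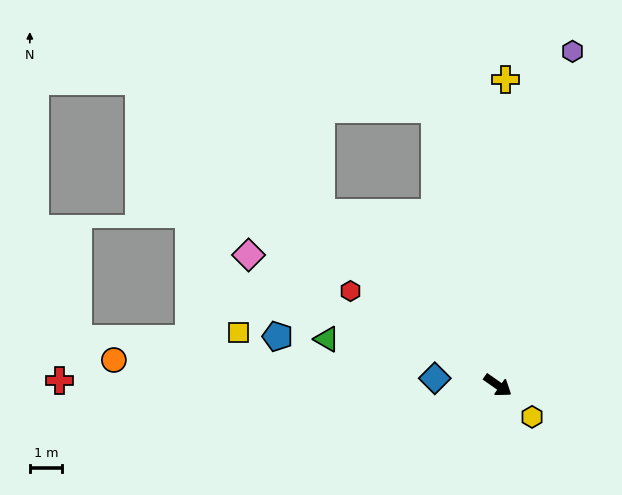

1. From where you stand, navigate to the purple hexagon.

turn left 112°, forward 10.5 m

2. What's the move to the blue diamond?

turn right 151°, forward 1.9 m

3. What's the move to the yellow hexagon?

turn right 8°, forward 1.4 m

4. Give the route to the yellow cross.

turn left 124°, forward 9.4 m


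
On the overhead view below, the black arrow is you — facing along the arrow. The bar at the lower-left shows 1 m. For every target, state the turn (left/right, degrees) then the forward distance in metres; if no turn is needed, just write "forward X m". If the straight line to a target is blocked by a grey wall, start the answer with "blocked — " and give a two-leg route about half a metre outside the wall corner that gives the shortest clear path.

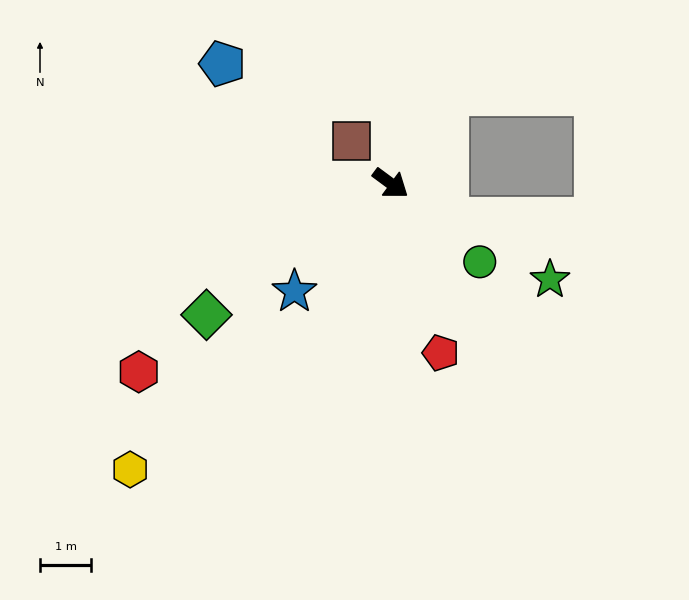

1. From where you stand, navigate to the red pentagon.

turn right 37°, forward 3.4 m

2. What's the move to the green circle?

turn right 5°, forward 2.3 m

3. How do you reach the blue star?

turn right 95°, forward 2.8 m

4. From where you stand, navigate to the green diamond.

turn right 108°, forward 4.4 m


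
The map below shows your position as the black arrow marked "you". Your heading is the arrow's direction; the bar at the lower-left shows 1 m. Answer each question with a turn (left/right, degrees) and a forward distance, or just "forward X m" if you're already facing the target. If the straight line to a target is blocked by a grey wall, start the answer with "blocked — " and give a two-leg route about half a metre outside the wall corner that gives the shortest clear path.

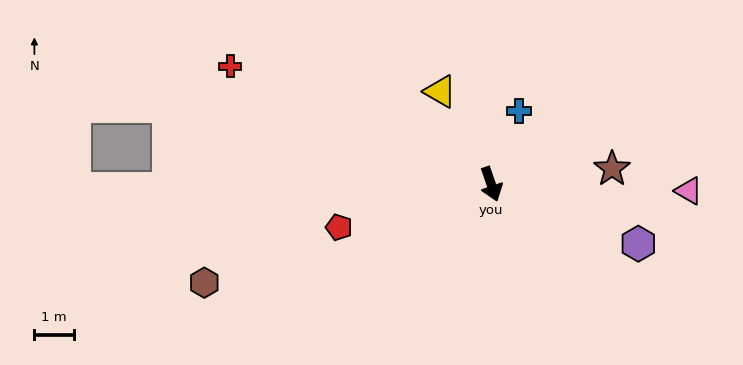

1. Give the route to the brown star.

turn left 78°, forward 3.1 m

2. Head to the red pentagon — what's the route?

turn right 93°, forward 4.0 m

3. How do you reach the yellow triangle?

turn right 170°, forward 2.7 m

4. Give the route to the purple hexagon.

turn left 49°, forward 4.0 m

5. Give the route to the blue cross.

turn left 140°, forward 2.0 m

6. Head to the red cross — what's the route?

turn right 133°, forward 7.2 m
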